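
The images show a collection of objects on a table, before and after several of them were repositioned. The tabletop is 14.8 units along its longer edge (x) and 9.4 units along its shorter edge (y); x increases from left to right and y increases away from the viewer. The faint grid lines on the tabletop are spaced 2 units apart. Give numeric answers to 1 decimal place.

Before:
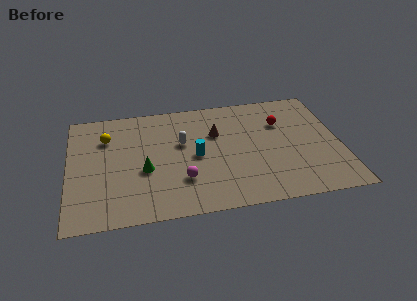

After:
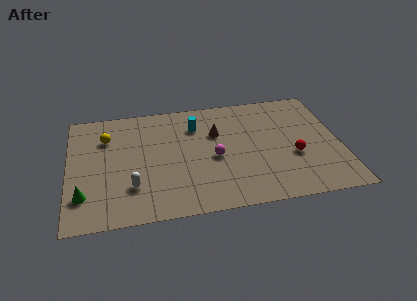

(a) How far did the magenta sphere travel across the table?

2.3

The magenta sphere moved from about (6.1, 2.7) to (7.9, 4.2), a distance of √(1.8² + 1.5²) ≈ 2.3.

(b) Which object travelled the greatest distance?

the white capsule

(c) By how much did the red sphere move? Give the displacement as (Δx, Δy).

(0.5, -2.9)

The red sphere was at about (11.7, 6.5) and moved to about (12.2, 3.6).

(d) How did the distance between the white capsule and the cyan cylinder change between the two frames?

+4.3

The distance was about 1.4 in the first image and 5.7 in the second, so they moved 4.3 units further apart.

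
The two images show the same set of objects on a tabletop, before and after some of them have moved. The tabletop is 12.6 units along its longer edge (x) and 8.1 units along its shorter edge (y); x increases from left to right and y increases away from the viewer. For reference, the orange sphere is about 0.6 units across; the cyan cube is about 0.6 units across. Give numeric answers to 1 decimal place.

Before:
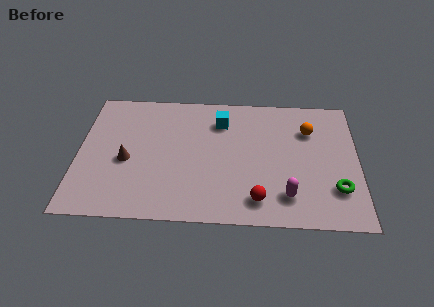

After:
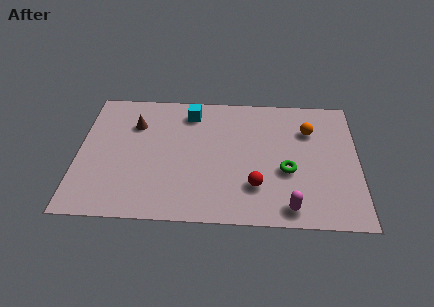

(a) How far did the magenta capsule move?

0.7

The magenta capsule moved from about (9.4, 1.7) to (9.5, 1.0), a distance of √(0.1² + 0.7²) ≈ 0.7.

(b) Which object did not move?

the orange sphere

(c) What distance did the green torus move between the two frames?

2.4

The green torus was near (11.6, 2.2) before and (9.4, 3.2) after, so it travelled √(2.2² + 1.0²) ≈ 2.4 units.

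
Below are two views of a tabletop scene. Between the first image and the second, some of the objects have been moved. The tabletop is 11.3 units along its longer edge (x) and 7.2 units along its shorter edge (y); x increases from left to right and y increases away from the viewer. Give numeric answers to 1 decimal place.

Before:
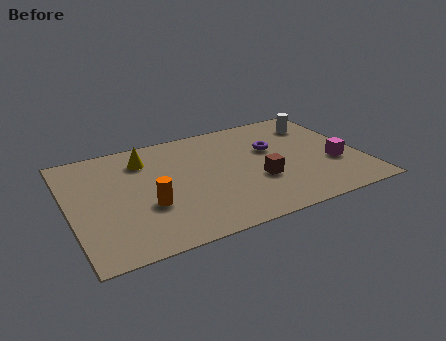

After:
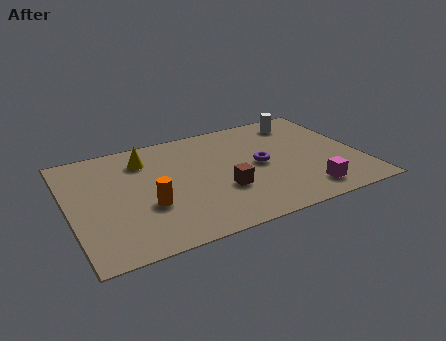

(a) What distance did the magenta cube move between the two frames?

1.9

The magenta cube was near (10.2, 2.6) before and (8.9, 1.2) after, so it travelled √(1.3² + 1.4²) ≈ 1.9 units.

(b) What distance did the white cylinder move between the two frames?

0.7

The white cylinder moved from about (10.0, 5.6) to (9.4, 6.0), a distance of √(0.6² + 0.4²) ≈ 0.7.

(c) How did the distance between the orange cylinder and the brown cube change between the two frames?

-1.4

They were about 4.3 units apart before and 2.9 after — 1.4 units closer together.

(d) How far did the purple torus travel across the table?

1.1

The purple torus was near (8.0, 4.5) before and (7.4, 3.6) after, so it travelled √(0.6² + 0.9²) ≈ 1.1 units.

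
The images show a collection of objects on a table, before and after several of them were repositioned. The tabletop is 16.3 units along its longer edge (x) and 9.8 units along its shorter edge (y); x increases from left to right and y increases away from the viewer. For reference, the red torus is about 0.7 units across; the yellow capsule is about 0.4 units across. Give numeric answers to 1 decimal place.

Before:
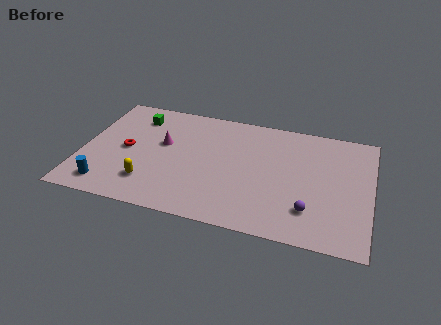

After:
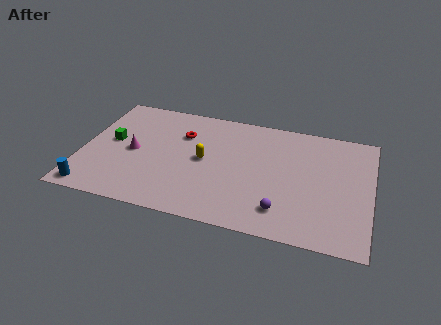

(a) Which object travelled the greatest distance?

the yellow capsule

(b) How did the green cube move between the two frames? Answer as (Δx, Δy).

(-1.2, -2.5)

The green cube was at about (2.8, 7.8) and moved to about (1.6, 5.3).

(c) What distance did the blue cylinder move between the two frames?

0.9

The blue cylinder moved from about (1.7, 1.5) to (0.9, 1.0), a distance of √(0.8² + 0.5²) ≈ 0.9.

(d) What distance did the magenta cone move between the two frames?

1.9

The magenta cone moved from about (4.5, 5.8) to (2.9, 4.7), a distance of √(1.6² + 1.1²) ≈ 1.9.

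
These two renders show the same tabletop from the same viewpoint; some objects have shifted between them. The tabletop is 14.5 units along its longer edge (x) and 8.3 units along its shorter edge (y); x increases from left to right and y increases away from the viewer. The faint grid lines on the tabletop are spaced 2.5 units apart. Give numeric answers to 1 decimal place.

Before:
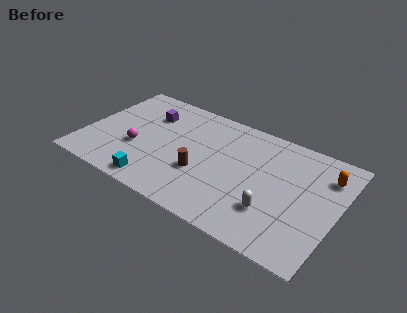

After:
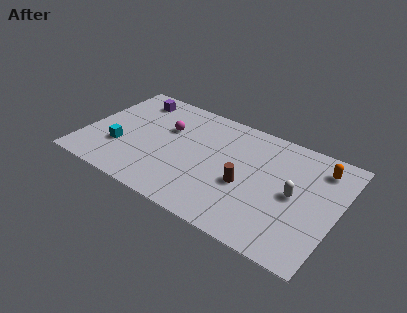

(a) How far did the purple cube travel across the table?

1.4

From (3.3, 6.0) to (2.2, 6.9), the purple cube covered √(1.1² + 0.9²) ≈ 1.4 units.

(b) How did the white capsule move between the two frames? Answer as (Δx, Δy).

(1.0, 1.7)

The white capsule was at about (11.1, 2.4) and moved to about (12.1, 4.1).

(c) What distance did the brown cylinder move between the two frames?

2.5

The brown cylinder moved from about (6.9, 3.0) to (9.4, 3.4), a distance of √(2.5² + 0.4²) ≈ 2.5.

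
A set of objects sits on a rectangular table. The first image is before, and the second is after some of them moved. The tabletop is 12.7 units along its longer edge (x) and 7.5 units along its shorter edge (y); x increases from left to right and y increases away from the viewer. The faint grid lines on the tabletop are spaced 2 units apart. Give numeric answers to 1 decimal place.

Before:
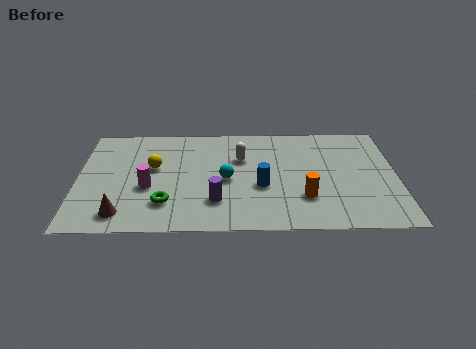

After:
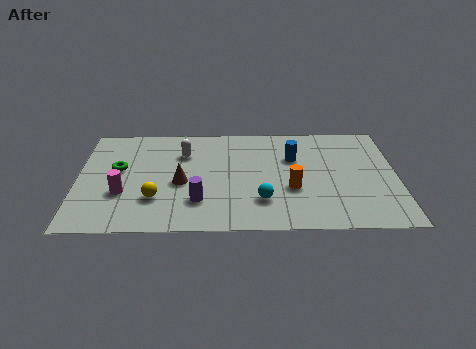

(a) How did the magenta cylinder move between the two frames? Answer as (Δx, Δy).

(-1.0, -0.4)

From the two frames, the magenta cylinder sits at roughly (2.8, 3.0) before and (1.8, 2.6) after.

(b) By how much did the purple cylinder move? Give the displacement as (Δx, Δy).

(-0.7, 0.0)

From the two frames, the purple cylinder sits at roughly (5.5, 2.0) before and (4.8, 2.0) after.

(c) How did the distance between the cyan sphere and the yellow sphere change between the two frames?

+1.2

Before: roughly 3.0 units apart; after: 4.2. That's 1.2 units further apart.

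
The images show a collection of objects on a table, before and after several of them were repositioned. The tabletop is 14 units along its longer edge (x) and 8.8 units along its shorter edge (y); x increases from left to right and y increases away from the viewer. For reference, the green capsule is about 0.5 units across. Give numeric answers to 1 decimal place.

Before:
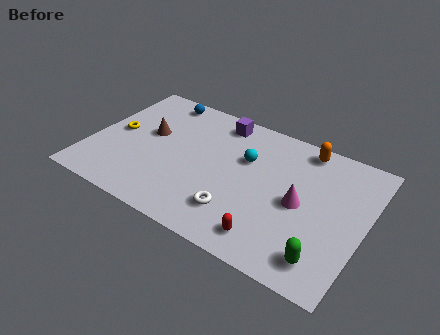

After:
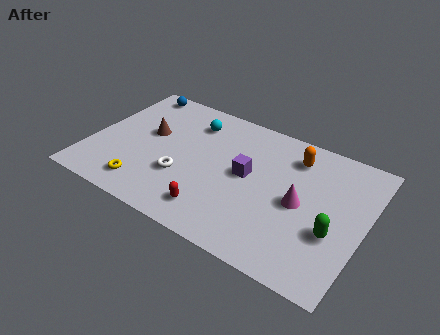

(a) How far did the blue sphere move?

1.4

The blue sphere was near (2.9, 7.8) before and (1.5, 7.9) after, so it travelled √(1.4² + 0.1²) ≈ 1.4 units.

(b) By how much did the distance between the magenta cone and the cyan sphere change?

+3.2

Before: roughly 3.4 units apart; after: 6.6. That's 3.2 units further apart.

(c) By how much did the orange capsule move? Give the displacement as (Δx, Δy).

(-0.4, -0.8)

The orange capsule started near (10.5, 7.8) and ended near (10.1, 7.0).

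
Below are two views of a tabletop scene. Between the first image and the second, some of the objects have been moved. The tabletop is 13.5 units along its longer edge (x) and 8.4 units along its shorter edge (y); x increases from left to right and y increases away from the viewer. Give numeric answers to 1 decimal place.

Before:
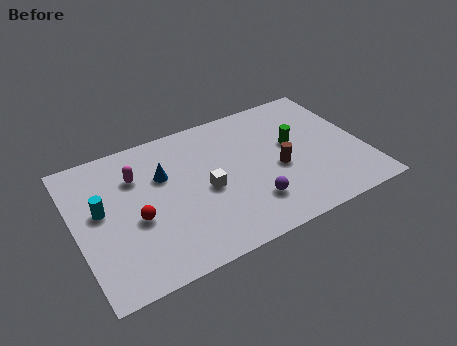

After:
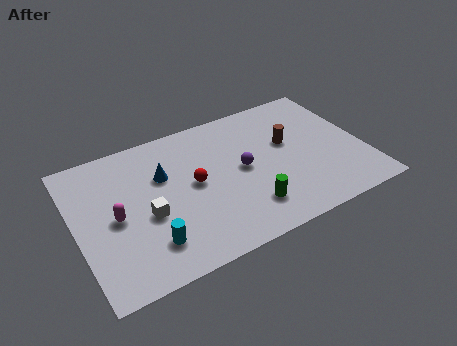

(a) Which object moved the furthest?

the green cylinder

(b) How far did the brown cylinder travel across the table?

1.6

The brown cylinder was near (9.4, 3.6) before and (10.1, 5.0) after, so it travelled √(0.7² + 1.4²) ≈ 1.6 units.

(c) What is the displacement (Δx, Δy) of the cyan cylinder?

(1.9, -2.8)

The cyan cylinder was at about (1.2, 4.7) and moved to about (3.1, 1.9).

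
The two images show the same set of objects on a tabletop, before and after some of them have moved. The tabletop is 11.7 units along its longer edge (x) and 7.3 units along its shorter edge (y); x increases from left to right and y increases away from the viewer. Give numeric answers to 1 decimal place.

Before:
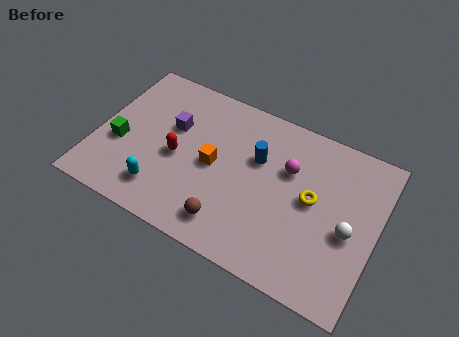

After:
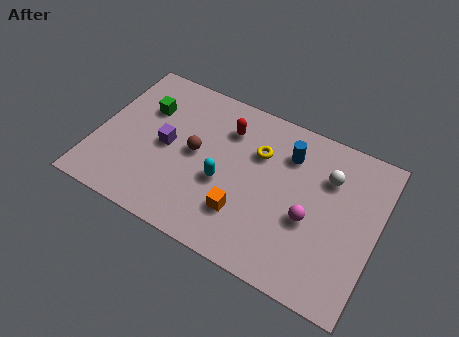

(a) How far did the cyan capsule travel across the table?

2.8

The cyan capsule moved from about (3.0, 1.5) to (5.4, 3.0), a distance of √(2.4² + 1.5²) ≈ 2.8.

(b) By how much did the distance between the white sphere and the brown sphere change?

+0.5

Before: roughly 5.1 units apart; after: 5.6. That's 0.5 units further apart.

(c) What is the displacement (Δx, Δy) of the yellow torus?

(-2.4, 1.1)

The yellow torus was at about (9.0, 3.9) and moved to about (6.6, 5.0).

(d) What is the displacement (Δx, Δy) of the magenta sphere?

(1.1, -1.8)

From the two frames, the magenta sphere sits at roughly (7.9, 4.8) before and (9.0, 3.0) after.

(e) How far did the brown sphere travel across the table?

3.1

The brown sphere was near (5.9, 1.3) before and (4.1, 3.8) after, so it travelled √(1.8² + 2.5²) ≈ 3.1 units.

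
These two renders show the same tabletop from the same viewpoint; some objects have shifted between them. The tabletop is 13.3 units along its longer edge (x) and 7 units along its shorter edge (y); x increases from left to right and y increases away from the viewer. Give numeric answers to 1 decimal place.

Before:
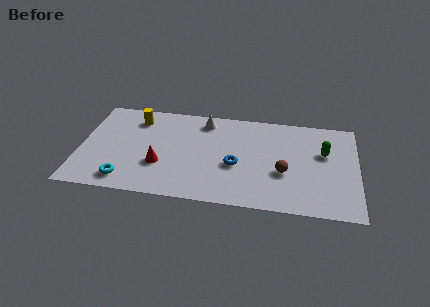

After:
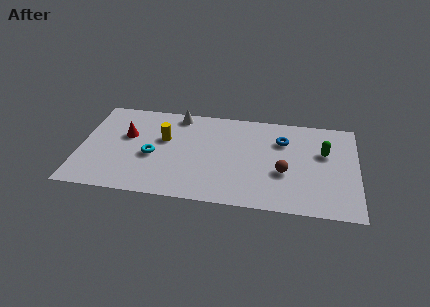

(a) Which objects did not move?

the green capsule and the brown sphere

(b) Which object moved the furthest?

the blue torus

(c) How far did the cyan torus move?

2.2

The cyan torus moved from about (2.3, 1.1) to (3.5, 3.0), a distance of √(1.2² + 1.9²) ≈ 2.2.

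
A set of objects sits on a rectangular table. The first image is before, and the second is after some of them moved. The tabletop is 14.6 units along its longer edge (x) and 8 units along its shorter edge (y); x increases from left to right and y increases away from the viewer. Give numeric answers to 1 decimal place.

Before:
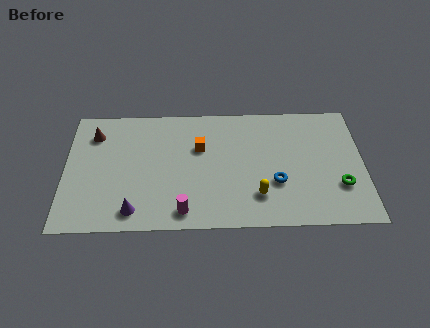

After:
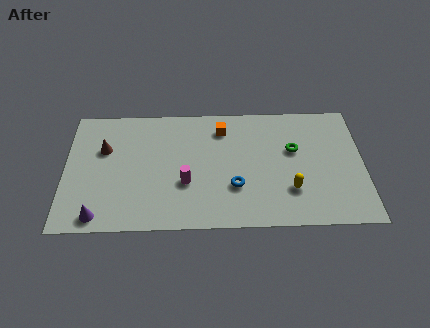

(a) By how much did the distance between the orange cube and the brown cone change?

+0.6

Before: roughly 5.3 units apart; after: 5.9. That's 0.6 units further apart.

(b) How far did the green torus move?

3.3

The green torus was near (13.4, 2.5) before and (11.2, 4.9) after, so it travelled √(2.2² + 2.4²) ≈ 3.3 units.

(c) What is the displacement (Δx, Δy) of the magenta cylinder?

(0.1, 1.8)

The magenta cylinder was at about (5.8, 1.1) and moved to about (5.9, 2.9).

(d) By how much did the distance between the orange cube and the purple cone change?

+3.0

The distance was about 5.1 in the first image and 8.1 in the second, so they moved 3.0 units further apart.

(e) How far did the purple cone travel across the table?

1.7

From (3.4, 1.2) to (1.7, 0.9), the purple cone covered √(1.7² + 0.3²) ≈ 1.7 units.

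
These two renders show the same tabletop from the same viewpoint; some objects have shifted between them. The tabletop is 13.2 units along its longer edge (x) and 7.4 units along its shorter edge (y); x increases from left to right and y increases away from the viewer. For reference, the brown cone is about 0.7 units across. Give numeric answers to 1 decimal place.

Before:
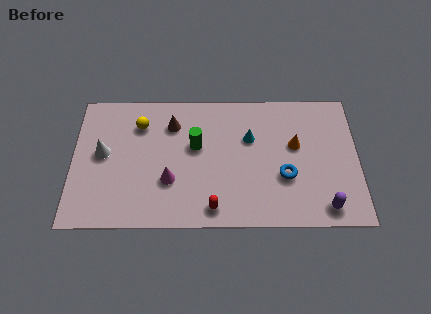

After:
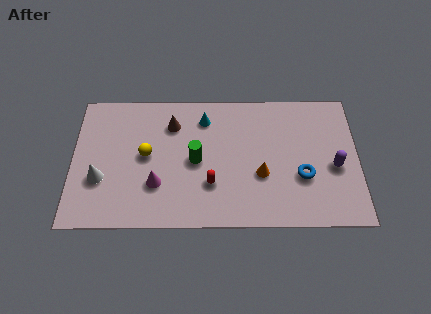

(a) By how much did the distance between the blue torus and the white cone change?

+0.8

They were about 8.5 units apart before and 9.3 after — 0.8 units further apart.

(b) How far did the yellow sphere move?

1.7

The yellow sphere was near (3.1, 5.6) before and (3.4, 3.9) after, so it travelled √(0.3² + 1.7²) ≈ 1.7 units.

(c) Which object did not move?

the brown cone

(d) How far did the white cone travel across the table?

1.4

The white cone moved from about (1.4, 4.0) to (1.3, 2.6), a distance of √(0.1² + 1.4²) ≈ 1.4.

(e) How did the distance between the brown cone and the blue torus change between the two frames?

+0.7

The distance was about 6.0 in the first image and 6.7 in the second, so they moved 0.7 units further apart.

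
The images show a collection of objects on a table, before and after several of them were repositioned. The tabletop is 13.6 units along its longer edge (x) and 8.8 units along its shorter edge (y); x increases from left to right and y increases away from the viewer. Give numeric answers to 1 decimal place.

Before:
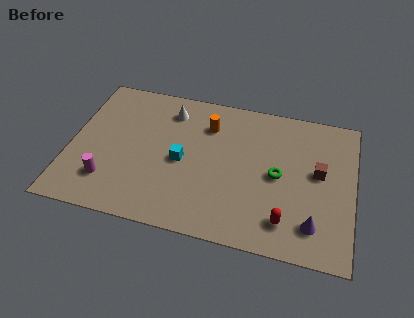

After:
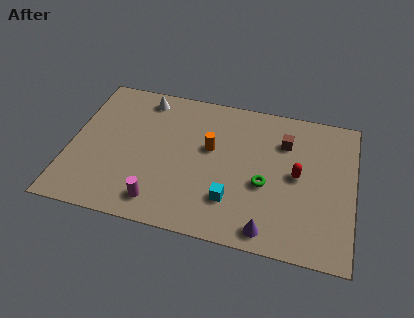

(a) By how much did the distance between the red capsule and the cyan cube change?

-1.9

They were about 5.6 units apart before and 3.7 after — 1.9 units closer together.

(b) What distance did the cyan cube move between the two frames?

3.1

The cyan cube moved from about (5.4, 4.1) to (7.9, 2.3), a distance of √(2.5² + 1.8²) ≈ 3.1.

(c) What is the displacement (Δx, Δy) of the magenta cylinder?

(2.5, -0.7)

The magenta cylinder was at about (2.0, 2.1) and moved to about (4.5, 1.4).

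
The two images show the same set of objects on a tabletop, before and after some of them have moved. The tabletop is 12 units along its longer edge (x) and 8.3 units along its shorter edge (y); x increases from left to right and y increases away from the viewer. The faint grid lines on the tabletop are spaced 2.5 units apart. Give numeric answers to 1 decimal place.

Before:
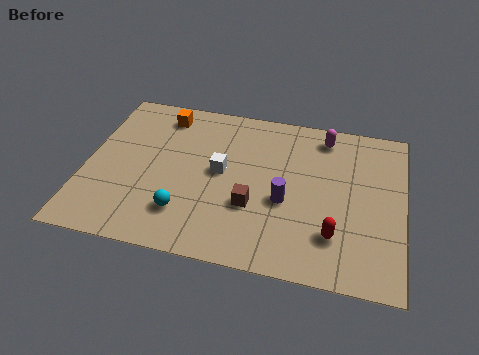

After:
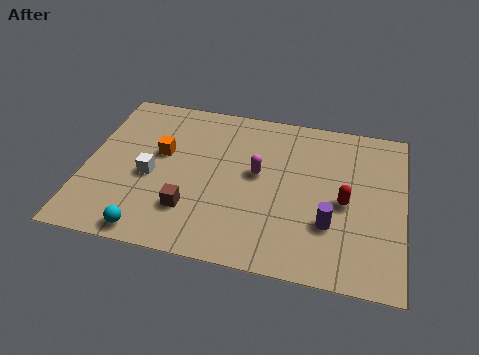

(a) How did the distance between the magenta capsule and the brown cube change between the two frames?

-1.5

They were about 4.9 units apart before and 3.4 after — 1.5 units closer together.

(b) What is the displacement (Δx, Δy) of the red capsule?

(0.3, 1.7)

From the two frames, the red capsule sits at roughly (9.5, 2.1) before and (9.8, 3.8) after.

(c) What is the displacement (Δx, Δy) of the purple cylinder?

(1.7, -0.8)

From the two frames, the purple cylinder sits at roughly (7.6, 3.4) before and (9.3, 2.6) after.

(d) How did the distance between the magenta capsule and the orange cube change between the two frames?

-2.5

They were about 6.2 units apart before and 3.7 after — 2.5 units closer together.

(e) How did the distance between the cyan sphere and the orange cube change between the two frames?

-1.0

The distance was about 5.1 in the first image and 4.1 in the second, so they moved 1.0 units closer together.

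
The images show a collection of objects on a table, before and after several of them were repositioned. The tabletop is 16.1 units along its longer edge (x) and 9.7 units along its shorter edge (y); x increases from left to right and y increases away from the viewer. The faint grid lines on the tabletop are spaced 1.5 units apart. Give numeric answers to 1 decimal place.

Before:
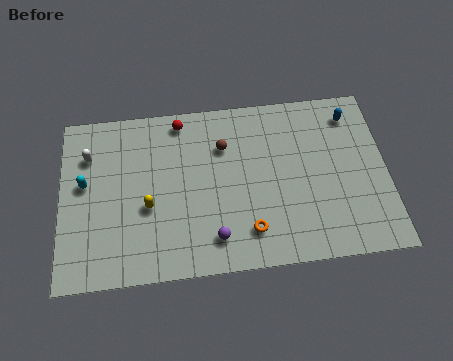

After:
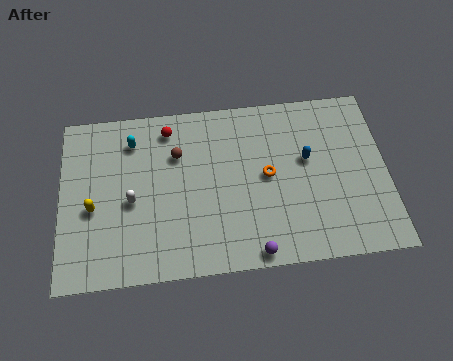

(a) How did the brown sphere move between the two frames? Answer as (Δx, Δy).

(-2.3, -0.2)

The brown sphere was at about (8.1, 6.9) and moved to about (5.8, 6.7).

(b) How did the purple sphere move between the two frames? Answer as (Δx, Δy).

(1.9, -1.0)

From the two frames, the purple sphere sits at roughly (7.5, 1.8) before and (9.4, 0.8) after.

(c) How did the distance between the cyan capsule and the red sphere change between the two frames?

-3.8

They were about 5.7 units apart before and 1.9 after — 3.8 units closer together.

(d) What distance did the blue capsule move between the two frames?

3.3

From (14.5, 8.0) to (12.2, 5.7), the blue capsule covered √(2.3² + 2.3²) ≈ 3.3 units.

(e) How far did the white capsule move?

3.5

The white capsule moved from about (1.4, 7.1) to (3.5, 4.3), a distance of √(2.1² + 2.8²) ≈ 3.5.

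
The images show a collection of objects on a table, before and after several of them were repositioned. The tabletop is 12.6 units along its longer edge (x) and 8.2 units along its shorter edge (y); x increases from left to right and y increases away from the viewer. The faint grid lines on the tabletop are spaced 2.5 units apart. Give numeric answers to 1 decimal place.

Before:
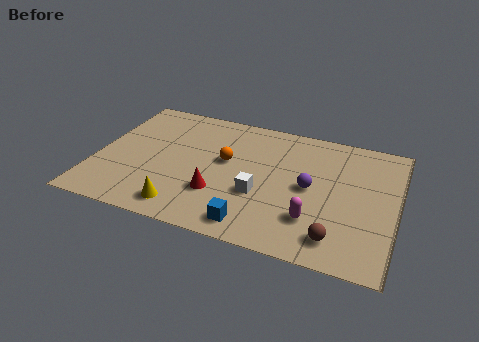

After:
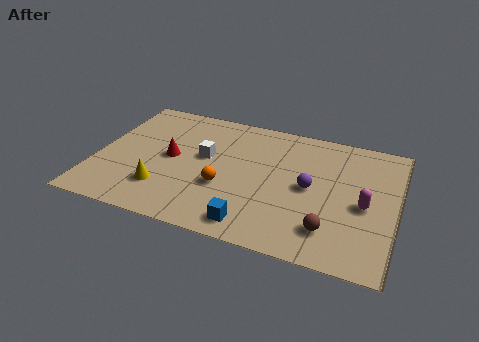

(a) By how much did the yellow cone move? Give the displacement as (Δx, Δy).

(-1.0, 0.9)

From the two frames, the yellow cone sits at roughly (4.0, 1.2) before and (3.0, 2.1) after.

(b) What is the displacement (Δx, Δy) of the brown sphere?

(-0.3, 0.4)

The brown sphere started near (10.3, 1.4) and ended near (10.0, 1.8).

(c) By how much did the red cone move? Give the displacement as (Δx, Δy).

(-2.2, 1.7)

The red cone was at about (5.3, 2.5) and moved to about (3.1, 4.2).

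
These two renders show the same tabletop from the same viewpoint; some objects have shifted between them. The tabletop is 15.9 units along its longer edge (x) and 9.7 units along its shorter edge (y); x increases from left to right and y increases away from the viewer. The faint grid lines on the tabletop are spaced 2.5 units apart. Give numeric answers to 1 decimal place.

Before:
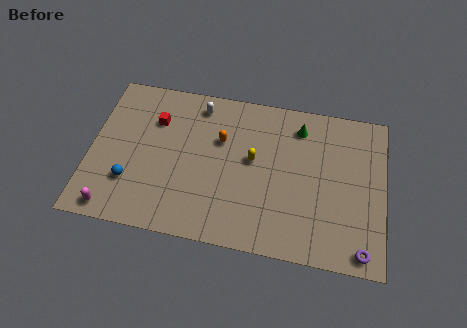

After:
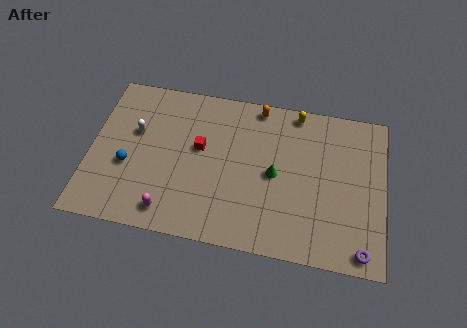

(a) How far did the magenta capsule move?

3.0

The magenta capsule moved from about (1.5, 1.0) to (4.5, 1.4), a distance of √(3.0² + 0.4²) ≈ 3.0.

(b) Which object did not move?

the purple torus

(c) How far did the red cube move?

2.8

The red cube was near (3.4, 6.9) before and (5.9, 5.6) after, so it travelled √(2.5² + 1.3²) ≈ 2.8 units.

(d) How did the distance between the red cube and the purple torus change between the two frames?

-2.8

They were about 12.8 units apart before and 10.0 after — 2.8 units closer together.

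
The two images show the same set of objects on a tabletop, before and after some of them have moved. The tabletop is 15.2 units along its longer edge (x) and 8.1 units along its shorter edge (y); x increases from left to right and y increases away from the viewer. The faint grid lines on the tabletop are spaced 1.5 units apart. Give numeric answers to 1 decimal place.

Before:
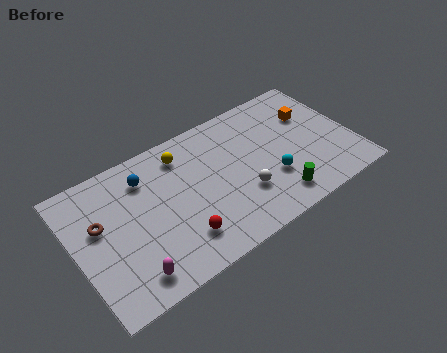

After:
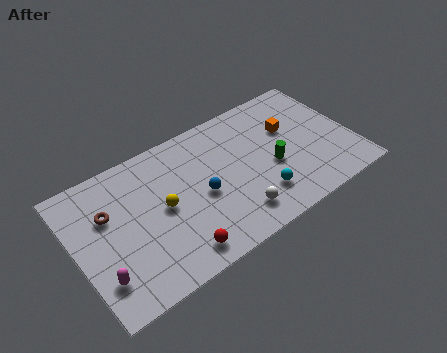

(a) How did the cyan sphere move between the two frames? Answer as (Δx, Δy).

(-0.8, -0.7)

From the two frames, the cyan sphere sits at roughly (10.5, 2.7) before and (9.7, 2.0) after.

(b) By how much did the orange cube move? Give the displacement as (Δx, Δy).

(-1.3, -0.3)

The orange cube was at about (13.3, 5.5) and moved to about (12.0, 5.2).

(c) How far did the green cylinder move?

2.0

From (10.5, 1.4) to (10.7, 3.4), the green cylinder covered √(0.2² + 2.0²) ≈ 2.0 units.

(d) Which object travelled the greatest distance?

the blue sphere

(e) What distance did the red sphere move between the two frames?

0.8

The red sphere moved from about (5.3, 1.9) to (5.0, 1.2), a distance of √(0.3² + 0.7²) ≈ 0.8.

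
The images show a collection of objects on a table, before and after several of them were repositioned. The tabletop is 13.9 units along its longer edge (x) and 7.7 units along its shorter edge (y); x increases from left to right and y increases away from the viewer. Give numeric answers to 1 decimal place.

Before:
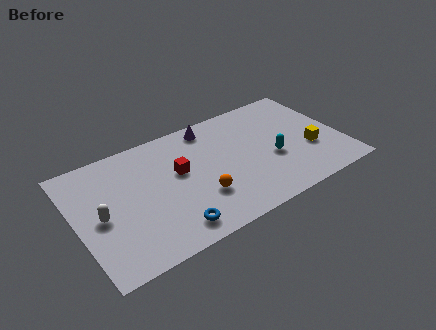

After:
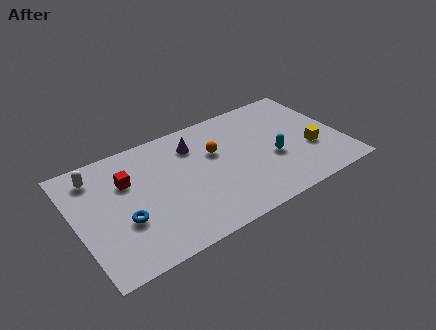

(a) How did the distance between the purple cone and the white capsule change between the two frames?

-1.8

They were about 6.9 units apart before and 5.1 after — 1.8 units closer together.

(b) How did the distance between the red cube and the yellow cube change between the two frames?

+2.7

Before: roughly 7.0 units apart; after: 9.7. That's 2.7 units further apart.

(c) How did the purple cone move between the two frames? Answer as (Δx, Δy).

(-1.0, -0.8)

The purple cone was at about (7.4, 6.7) and moved to about (6.4, 5.9).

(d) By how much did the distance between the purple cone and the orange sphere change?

-3.1

The distance was about 4.5 in the first image and 1.4 in the second, so they moved 3.1 units closer together.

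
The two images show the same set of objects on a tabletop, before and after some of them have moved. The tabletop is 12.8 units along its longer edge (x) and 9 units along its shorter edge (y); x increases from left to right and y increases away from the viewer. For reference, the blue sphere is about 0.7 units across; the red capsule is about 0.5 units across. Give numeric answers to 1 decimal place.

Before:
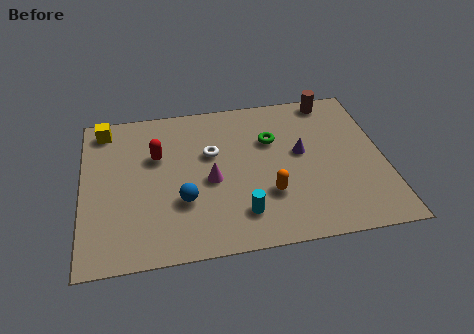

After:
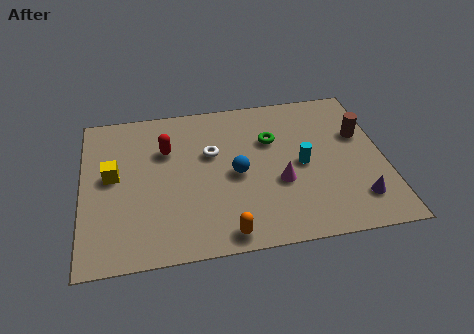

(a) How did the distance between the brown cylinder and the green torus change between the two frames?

+0.4

They were about 3.4 units apart before and 3.8 after — 0.4 units further apart.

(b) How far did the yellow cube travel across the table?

2.9

The yellow cube was near (1.0, 7.8) before and (1.3, 4.9) after, so it travelled √(0.3² + 2.9²) ≈ 2.9 units.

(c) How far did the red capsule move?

0.5

From (3.2, 5.8) to (3.6, 6.1), the red capsule covered √(0.4² + 0.3²) ≈ 0.5 units.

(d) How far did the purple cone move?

3.8

The purple cone was near (9.3, 5.0) before and (11.5, 1.9) after, so it travelled √(2.2² + 3.1²) ≈ 3.8 units.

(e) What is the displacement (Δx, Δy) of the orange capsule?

(-1.9, -1.9)

The orange capsule was at about (7.8, 2.8) and moved to about (5.9, 0.9).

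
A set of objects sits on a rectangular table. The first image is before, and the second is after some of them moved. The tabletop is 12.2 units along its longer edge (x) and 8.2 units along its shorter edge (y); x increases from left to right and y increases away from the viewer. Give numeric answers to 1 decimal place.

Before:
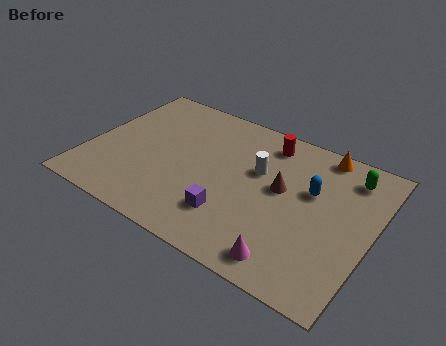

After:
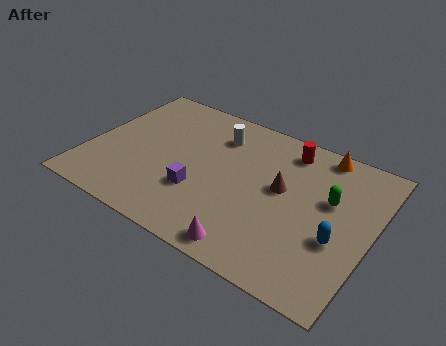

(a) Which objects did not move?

the brown cone and the orange cone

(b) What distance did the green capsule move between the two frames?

1.8

The green capsule moved from about (10.9, 6.7) to (10.3, 5.0), a distance of √(0.6² + 1.7²) ≈ 1.8.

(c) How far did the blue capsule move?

2.4

From (9.5, 5.1) to (10.9, 3.1), the blue capsule covered √(1.4² + 2.0²) ≈ 2.4 units.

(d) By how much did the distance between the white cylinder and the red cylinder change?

+1.3

They were about 1.8 units apart before and 3.1 after — 1.3 units further apart.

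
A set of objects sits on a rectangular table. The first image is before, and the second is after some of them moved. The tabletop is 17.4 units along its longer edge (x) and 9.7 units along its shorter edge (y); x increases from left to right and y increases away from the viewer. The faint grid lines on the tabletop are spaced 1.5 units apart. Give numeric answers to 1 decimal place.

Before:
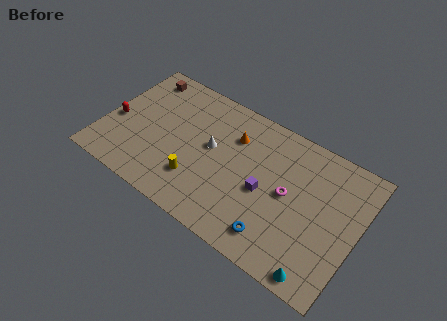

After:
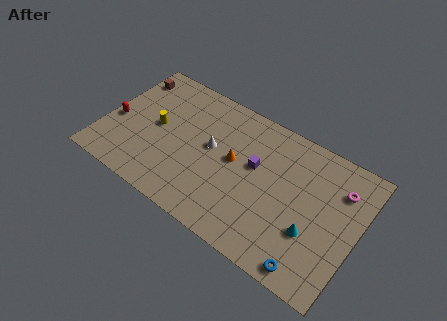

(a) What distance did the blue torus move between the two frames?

2.6

From (12.4, 1.7) to (14.9, 1.0), the blue torus covered √(2.5² + 0.7²) ≈ 2.6 units.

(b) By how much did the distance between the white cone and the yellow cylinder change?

+1.0

Before: roughly 2.8 units apart; after: 3.8. That's 1.0 units further apart.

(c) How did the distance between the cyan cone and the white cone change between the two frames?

-1.8

The distance was about 9.4 in the first image and 7.6 in the second, so they moved 1.8 units closer together.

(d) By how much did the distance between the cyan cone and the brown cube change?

-1.2

Before: roughly 15.6 units apart; after: 14.4. That's 1.2 units closer together.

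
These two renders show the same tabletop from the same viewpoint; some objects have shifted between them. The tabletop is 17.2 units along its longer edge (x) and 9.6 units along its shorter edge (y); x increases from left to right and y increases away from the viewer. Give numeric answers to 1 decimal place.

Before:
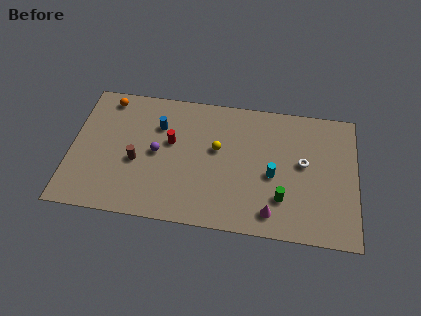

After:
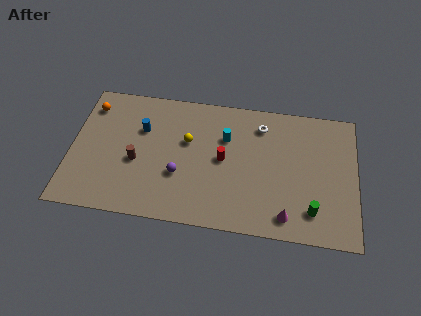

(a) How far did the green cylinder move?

1.9

The green cylinder moved from about (12.8, 2.6) to (14.6, 2.0), a distance of √(1.8² + 0.6²) ≈ 1.9.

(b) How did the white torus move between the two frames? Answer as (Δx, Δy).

(-2.6, 2.4)

The white torus was at about (14.0, 5.3) and moved to about (11.4, 7.7).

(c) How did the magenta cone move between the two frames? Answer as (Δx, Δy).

(0.9, -0.1)

The magenta cone started near (12.2, 1.5) and ended near (13.1, 1.4).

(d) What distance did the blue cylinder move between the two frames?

1.1

From (5.2, 6.8) to (4.2, 6.4), the blue cylinder covered √(1.0² + 0.4²) ≈ 1.1 units.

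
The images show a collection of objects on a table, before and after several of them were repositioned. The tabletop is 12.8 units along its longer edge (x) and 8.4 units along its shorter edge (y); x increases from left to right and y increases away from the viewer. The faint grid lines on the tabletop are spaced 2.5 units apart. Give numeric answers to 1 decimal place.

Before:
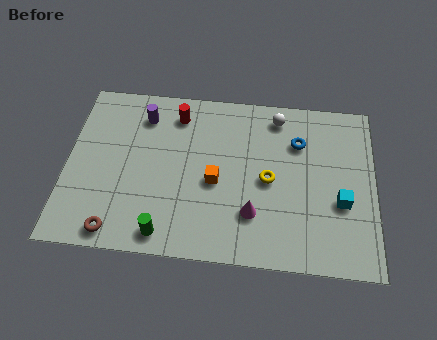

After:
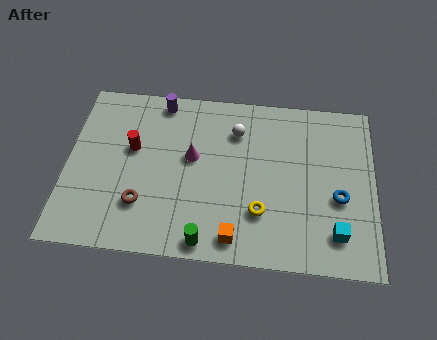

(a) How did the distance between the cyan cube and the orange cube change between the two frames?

-1.1

They were about 5.2 units apart before and 4.1 after — 1.1 units closer together.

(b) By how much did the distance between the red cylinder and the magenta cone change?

-3.2

The distance was about 5.7 in the first image and 2.5 in the second, so they moved 3.2 units closer together.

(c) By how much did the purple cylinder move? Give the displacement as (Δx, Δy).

(0.7, 0.8)

From the two frames, the purple cylinder sits at roughly (3.1, 6.7) before and (3.8, 7.5) after.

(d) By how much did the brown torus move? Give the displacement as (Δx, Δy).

(1.0, 1.4)

The brown torus was at about (2.2, 0.9) and moved to about (3.2, 2.3).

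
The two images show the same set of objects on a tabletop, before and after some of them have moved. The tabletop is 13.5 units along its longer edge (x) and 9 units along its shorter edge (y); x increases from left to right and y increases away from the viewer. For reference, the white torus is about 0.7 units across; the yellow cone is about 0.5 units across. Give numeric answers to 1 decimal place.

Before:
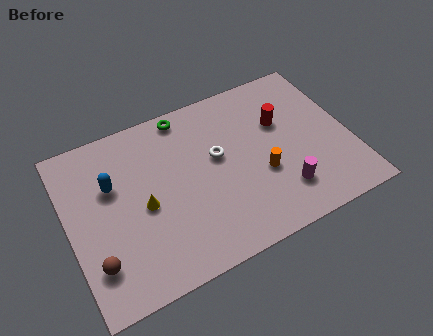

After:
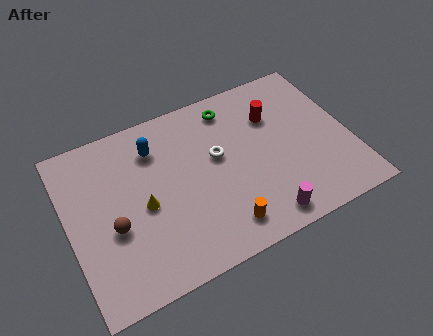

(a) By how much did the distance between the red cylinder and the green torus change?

-2.7

The distance was about 5.0 in the first image and 2.3 in the second, so they moved 2.7 units closer together.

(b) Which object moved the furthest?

the orange cylinder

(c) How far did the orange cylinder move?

2.9

The orange cylinder moved from about (9.1, 3.4) to (6.9, 1.5), a distance of √(2.2² + 1.9²) ≈ 2.9.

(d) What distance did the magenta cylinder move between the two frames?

1.5

The magenta cylinder was near (9.9, 2.1) before and (8.8, 1.1) after, so it travelled √(1.1² + 1.0²) ≈ 1.5 units.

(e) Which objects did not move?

the white torus and the yellow cone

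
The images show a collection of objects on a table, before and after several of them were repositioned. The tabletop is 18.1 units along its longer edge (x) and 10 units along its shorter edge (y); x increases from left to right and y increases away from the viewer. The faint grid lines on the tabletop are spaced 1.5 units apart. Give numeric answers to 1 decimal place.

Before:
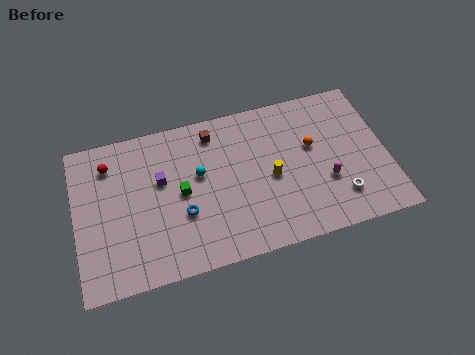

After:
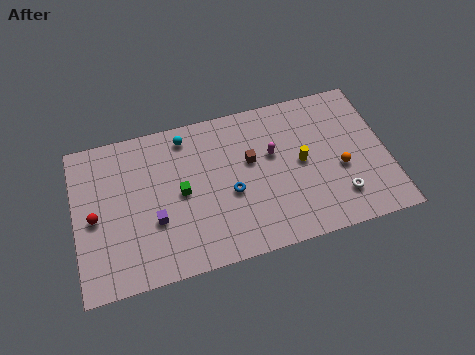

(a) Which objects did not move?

the white torus and the green cube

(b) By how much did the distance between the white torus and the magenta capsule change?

+3.8

They were about 1.4 units apart before and 5.2 after — 3.8 units further apart.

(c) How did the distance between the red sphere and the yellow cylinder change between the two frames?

+2.2

The distance was about 9.8 in the first image and 12.0 in the second, so they moved 2.2 units further apart.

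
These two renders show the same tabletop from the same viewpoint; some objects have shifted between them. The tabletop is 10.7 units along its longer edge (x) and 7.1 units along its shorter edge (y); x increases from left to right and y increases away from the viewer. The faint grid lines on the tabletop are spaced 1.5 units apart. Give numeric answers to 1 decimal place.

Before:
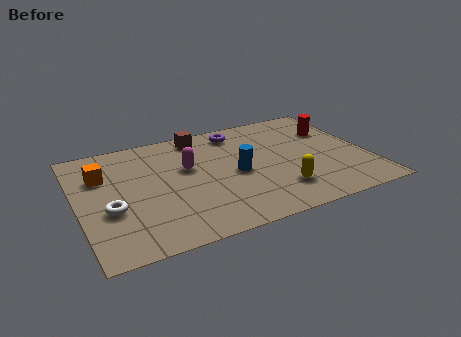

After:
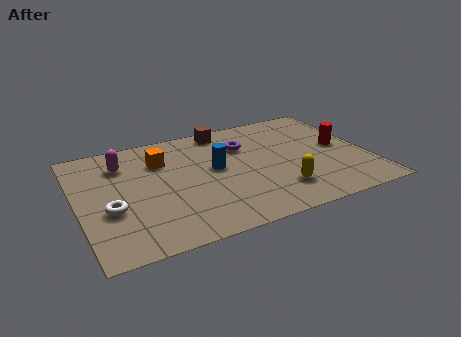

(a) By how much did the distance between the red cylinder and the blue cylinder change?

+0.5

Before: roughly 4.2 units apart; after: 4.7. That's 0.5 units further apart.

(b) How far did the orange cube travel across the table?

2.2

The orange cube moved from about (1.0, 4.9) to (3.2, 5.1), a distance of √(2.2² + 0.2²) ≈ 2.2.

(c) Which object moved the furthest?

the magenta capsule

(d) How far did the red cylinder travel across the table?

1.2

The red cylinder moved from about (9.7, 4.9) to (9.8, 3.7), a distance of √(0.1² + 1.2²) ≈ 1.2.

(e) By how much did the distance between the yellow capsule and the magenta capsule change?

+2.5

They were about 4.0 units apart before and 6.5 after — 2.5 units further apart.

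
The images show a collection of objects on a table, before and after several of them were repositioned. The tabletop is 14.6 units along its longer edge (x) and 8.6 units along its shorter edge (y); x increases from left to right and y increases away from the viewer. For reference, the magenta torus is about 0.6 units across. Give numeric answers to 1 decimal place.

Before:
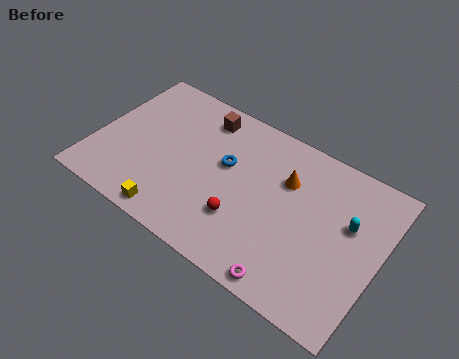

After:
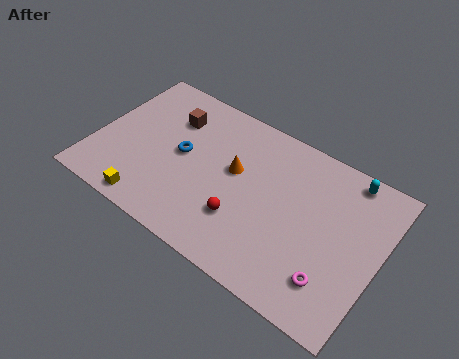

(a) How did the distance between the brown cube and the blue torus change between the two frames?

-0.6

The distance was about 2.6 in the first image and 2.0 in the second, so they moved 0.6 units closer together.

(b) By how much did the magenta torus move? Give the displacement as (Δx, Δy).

(1.9, 1.2)

From the two frames, the magenta torus sits at roughly (10.7, 0.8) before and (12.6, 2.0) after.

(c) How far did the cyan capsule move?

2.4

The cyan capsule moved from about (12.9, 5.3) to (12.5, 7.7), a distance of √(0.4² + 2.4²) ≈ 2.4.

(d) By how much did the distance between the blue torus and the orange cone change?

-0.4

Before: roughly 3.1 units apart; after: 2.7. That's 0.4 units closer together.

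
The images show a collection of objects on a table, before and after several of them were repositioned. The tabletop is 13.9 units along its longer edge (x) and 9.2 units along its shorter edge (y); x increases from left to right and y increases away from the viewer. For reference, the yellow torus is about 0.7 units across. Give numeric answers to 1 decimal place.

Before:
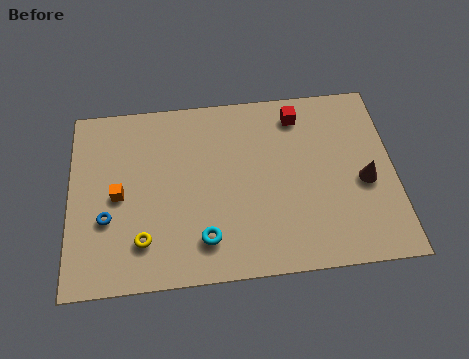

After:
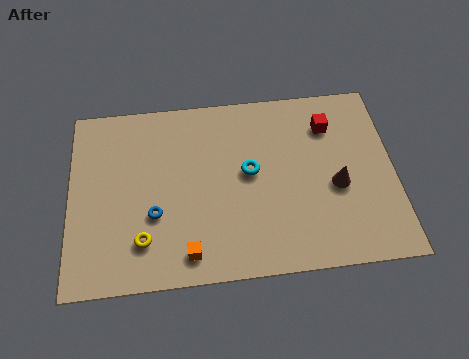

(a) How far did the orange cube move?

4.2

The orange cube moved from about (2.1, 4.4) to (5.0, 1.3), a distance of √(2.9² + 3.1²) ≈ 4.2.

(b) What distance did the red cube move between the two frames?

1.5

The red cube moved from about (9.9, 7.7) to (11.2, 7.0), a distance of √(1.3² + 0.7²) ≈ 1.5.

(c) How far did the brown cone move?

1.2

The brown cone moved from about (12.6, 4.0) to (11.4, 3.9), a distance of √(1.2² + 0.1²) ≈ 1.2.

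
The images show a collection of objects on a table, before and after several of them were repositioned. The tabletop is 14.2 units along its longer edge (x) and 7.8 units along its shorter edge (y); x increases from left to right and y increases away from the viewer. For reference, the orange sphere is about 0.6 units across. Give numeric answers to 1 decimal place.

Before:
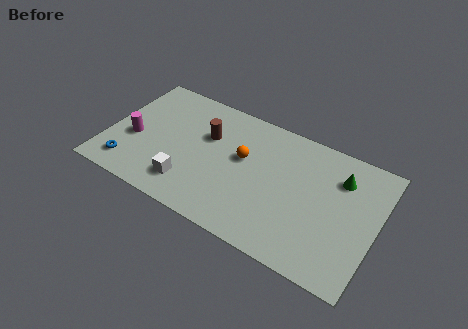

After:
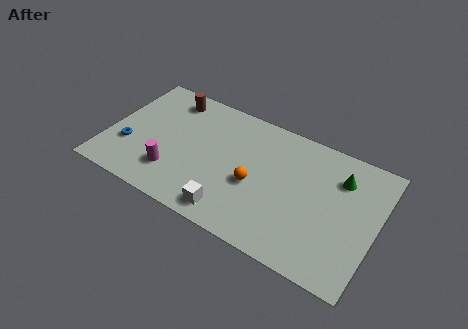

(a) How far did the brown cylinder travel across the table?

2.7

The brown cylinder was near (5.1, 5.1) before and (2.8, 6.6) after, so it travelled √(2.3² + 1.5²) ≈ 2.7 units.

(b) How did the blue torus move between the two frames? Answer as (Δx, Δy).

(-0.2, 1.2)

The blue torus was at about (1.4, 1.4) and moved to about (1.2, 2.6).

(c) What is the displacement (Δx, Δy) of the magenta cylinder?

(2.3, -1.2)

From the two frames, the magenta cylinder sits at roughly (1.4, 3.2) before and (3.7, 2.0) after.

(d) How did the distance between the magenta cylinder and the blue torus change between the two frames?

+0.8

The distance was about 1.8 in the first image and 2.6 in the second, so they moved 0.8 units further apart.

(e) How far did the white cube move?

2.5

From (4.6, 1.7) to (7.0, 1.1), the white cube covered √(2.4² + 0.6²) ≈ 2.5 units.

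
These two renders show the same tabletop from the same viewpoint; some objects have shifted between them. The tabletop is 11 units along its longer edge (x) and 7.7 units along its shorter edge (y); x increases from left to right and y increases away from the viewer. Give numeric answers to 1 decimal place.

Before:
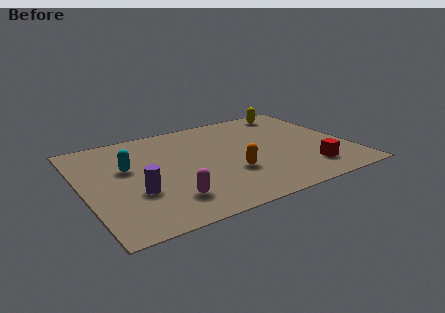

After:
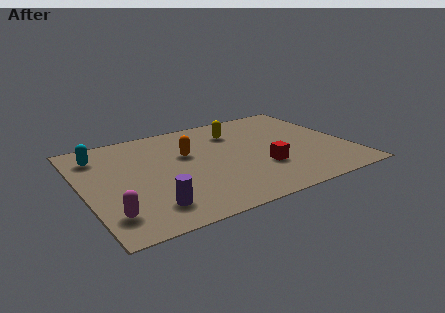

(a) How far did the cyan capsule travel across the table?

1.7

The cyan capsule was near (1.9, 4.7) before and (0.9, 6.1) after, so it travelled √(1.0² + 1.4²) ≈ 1.7 units.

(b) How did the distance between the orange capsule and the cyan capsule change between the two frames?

-0.8

The distance was about 4.5 in the first image and 3.7 in the second, so they moved 0.8 units closer together.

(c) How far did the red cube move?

2.0

From (9.0, 1.6) to (7.2, 2.5), the red cube covered √(1.8² + 0.9²) ≈ 2.0 units.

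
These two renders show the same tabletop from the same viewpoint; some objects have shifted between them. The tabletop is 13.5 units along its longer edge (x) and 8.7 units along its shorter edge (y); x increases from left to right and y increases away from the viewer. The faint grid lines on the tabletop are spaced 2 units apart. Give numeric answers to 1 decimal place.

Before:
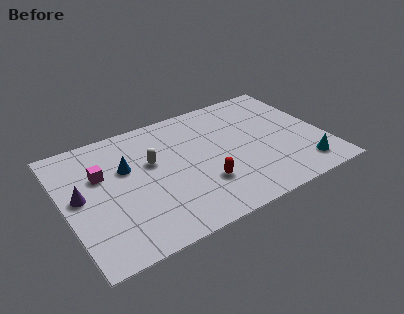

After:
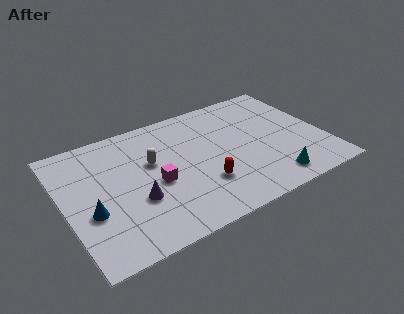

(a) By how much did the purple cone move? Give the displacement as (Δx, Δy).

(2.7, -1.5)

The purple cone started near (0.8, 4.6) and ended near (3.5, 3.1).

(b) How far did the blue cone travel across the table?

3.0

The blue cone was near (3.3, 5.5) before and (1.2, 3.3) after, so it travelled √(2.1² + 2.2²) ≈ 3.0 units.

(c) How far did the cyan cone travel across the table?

1.7

From (12.0, 1.5) to (10.3, 1.3), the cyan cone covered √(1.7² + 0.2²) ≈ 1.7 units.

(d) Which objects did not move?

the red capsule and the white capsule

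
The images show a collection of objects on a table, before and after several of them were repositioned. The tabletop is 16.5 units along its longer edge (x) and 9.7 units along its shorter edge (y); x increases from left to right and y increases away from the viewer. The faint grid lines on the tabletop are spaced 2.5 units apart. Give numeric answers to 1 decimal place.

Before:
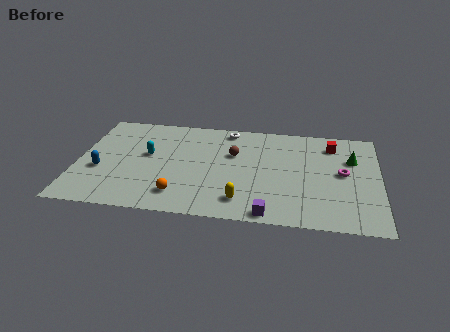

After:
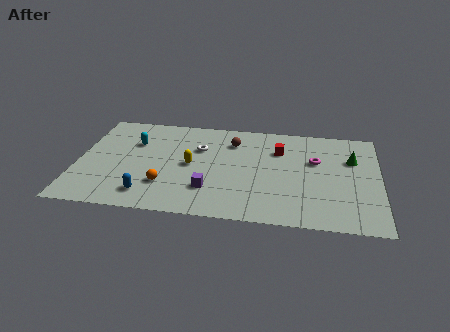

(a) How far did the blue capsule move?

3.4

The blue capsule was near (1.3, 3.7) before and (4.0, 1.7) after, so it travelled √(2.7² + 2.0²) ≈ 3.4 units.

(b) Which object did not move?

the green cone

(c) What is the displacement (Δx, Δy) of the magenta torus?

(-1.5, 1.0)

The magenta torus started near (14.5, 5.1) and ended near (13.0, 6.1).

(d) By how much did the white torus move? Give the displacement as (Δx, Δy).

(-1.5, -2.1)

The white torus started near (8.1, 8.6) and ended near (6.6, 6.5).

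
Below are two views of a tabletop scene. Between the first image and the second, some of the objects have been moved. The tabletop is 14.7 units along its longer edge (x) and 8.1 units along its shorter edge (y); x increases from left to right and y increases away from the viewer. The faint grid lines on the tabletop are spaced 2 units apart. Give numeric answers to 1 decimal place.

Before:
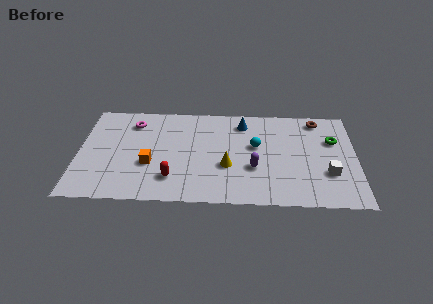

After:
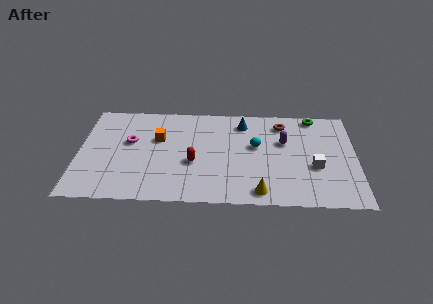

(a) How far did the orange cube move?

2.1

From (3.8, 3.0) to (4.2, 5.1), the orange cube covered √(0.4² + 2.1²) ≈ 2.1 units.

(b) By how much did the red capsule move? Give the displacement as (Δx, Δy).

(1.1, 1.3)

The red capsule was at about (5.0, 1.9) and moved to about (6.1, 3.2).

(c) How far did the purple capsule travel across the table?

2.7

The purple capsule was near (9.3, 2.9) before and (10.9, 5.1) after, so it travelled √(1.6² + 2.2²) ≈ 2.7 units.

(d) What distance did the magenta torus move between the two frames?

1.6

The magenta torus moved from about (2.8, 6.4) to (2.7, 4.8), a distance of √(0.1² + 1.6²) ≈ 1.6.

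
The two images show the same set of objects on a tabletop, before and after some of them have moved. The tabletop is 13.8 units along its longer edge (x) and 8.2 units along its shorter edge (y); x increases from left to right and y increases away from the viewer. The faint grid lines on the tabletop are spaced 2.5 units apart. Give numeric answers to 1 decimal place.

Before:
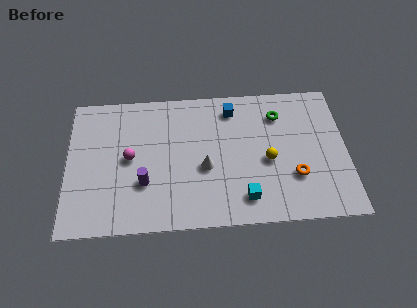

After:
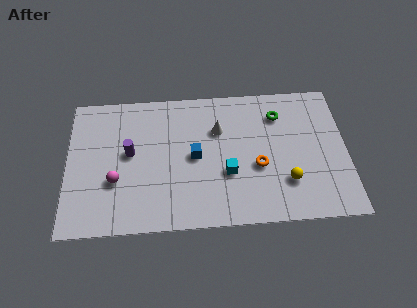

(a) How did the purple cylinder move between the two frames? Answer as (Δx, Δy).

(-0.7, 1.8)

The purple cylinder was at about (3.8, 2.7) and moved to about (3.1, 4.5).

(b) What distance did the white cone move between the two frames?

2.3

The white cone was near (6.8, 3.4) before and (7.5, 5.6) after, so it travelled √(0.7² + 2.2²) ≈ 2.3 units.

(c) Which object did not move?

the green torus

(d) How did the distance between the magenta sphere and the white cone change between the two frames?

+2.0

They were about 3.8 units apart before and 5.8 after — 2.0 units further apart.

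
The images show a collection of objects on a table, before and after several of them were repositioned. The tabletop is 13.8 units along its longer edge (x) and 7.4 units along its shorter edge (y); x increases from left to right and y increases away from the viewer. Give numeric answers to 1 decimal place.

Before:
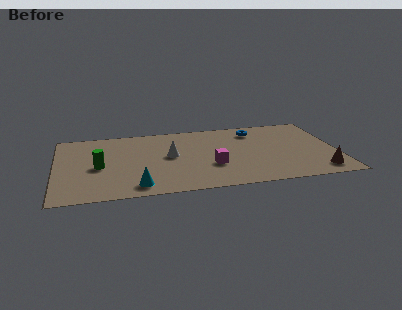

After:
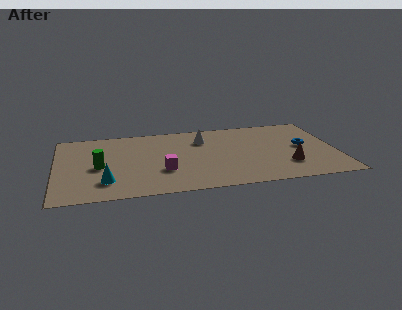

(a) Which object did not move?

the green cylinder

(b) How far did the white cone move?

2.3

From (5.6, 4.0) to (7.3, 5.5), the white cone covered √(1.7² + 1.5²) ≈ 2.3 units.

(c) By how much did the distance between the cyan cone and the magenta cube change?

-1.1

They were about 4.0 units apart before and 2.9 after — 1.1 units closer together.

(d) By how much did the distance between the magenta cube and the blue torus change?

+3.0

Before: roughly 4.1 units apart; after: 7.1. That's 3.0 units further apart.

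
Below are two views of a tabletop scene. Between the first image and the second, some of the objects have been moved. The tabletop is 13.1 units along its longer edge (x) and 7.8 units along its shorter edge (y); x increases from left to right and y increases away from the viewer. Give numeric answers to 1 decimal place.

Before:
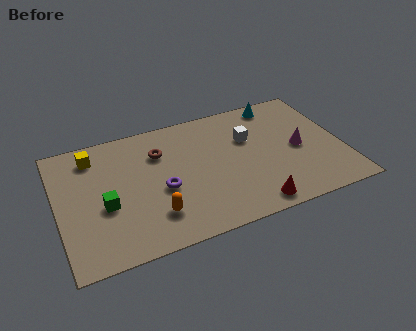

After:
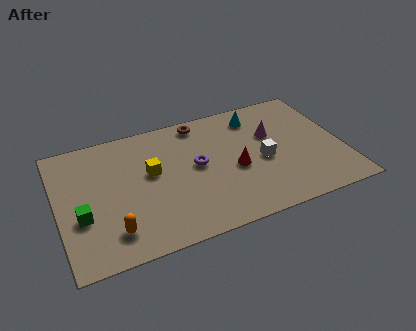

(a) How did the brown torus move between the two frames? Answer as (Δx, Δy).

(2.0, 1.3)

From the two frames, the brown torus sits at roughly (4.8, 5.6) before and (6.8, 6.9) after.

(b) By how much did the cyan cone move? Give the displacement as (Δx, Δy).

(-1.1, -0.5)

The cyan cone started near (10.5, 6.9) and ended near (9.4, 6.4).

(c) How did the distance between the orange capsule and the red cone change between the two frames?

+1.6

They were about 4.5 units apart before and 6.1 after — 1.6 units further apart.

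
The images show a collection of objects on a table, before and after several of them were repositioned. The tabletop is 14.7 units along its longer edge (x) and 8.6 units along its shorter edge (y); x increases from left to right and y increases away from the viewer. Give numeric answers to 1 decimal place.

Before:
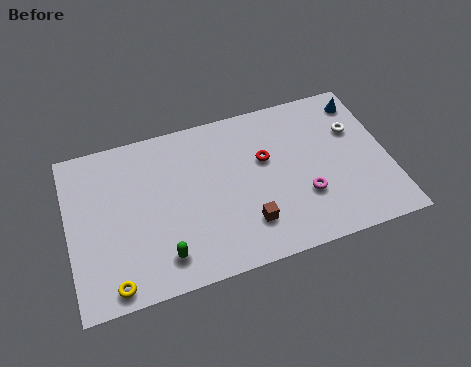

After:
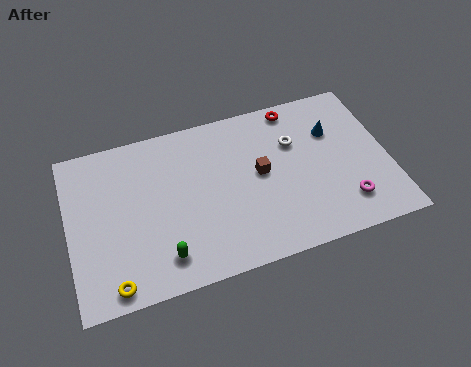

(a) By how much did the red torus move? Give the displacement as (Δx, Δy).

(1.6, 2.4)

The red torus started near (9.1, 5.3) and ended near (10.7, 7.7).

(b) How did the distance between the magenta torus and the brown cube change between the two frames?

+1.8

The distance was about 2.8 in the first image and 4.6 in the second, so they moved 1.8 units further apart.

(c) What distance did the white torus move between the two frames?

2.8

From (13.3, 5.7) to (10.5, 5.8), the white torus covered √(2.8² + 0.1²) ≈ 2.8 units.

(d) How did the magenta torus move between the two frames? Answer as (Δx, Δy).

(1.8, -0.9)

The magenta torus started near (10.7, 2.8) and ended near (12.5, 1.9).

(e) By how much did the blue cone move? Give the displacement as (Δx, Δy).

(-1.5, -1.3)

The blue cone was at about (13.8, 7.2) and moved to about (12.3, 5.9).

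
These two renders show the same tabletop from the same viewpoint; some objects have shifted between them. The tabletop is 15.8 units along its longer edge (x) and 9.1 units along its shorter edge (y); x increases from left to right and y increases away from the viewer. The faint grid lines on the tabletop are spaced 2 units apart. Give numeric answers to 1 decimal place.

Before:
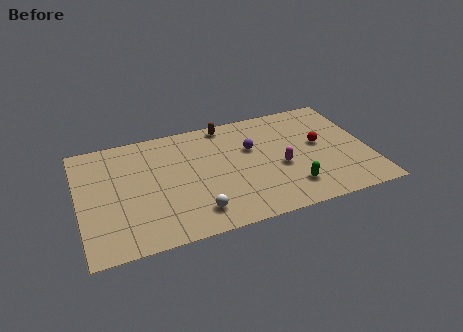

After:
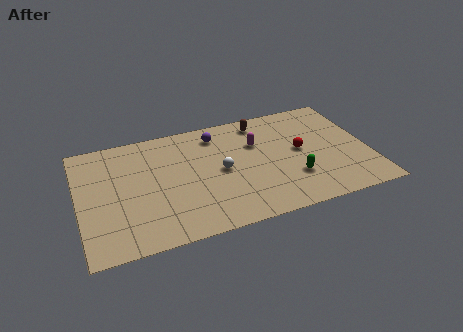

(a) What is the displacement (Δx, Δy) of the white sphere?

(1.6, 2.8)

From the two frames, the white sphere sits at roughly (6.1, 1.7) before and (7.7, 4.5) after.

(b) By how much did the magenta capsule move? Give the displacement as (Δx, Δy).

(-1.1, 2.3)

From the two frames, the magenta capsule sits at roughly (10.9, 3.8) before and (9.8, 6.1) after.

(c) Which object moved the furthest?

the white sphere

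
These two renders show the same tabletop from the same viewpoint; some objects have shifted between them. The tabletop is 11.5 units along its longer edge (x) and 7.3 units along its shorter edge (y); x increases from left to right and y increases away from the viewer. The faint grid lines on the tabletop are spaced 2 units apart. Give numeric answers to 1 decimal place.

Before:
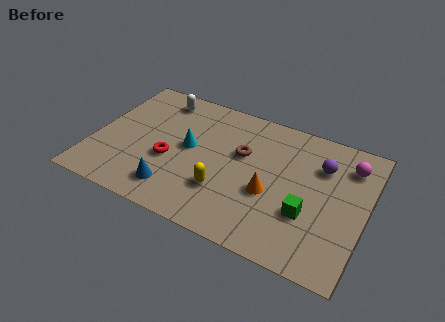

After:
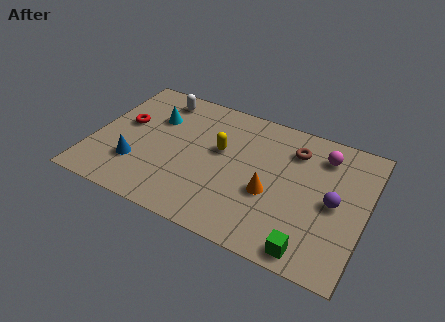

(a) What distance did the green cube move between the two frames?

1.7

The green cube was near (9.2, 2.5) before and (9.5, 0.8) after, so it travelled √(0.3² + 1.7²) ≈ 1.7 units.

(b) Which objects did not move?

the white capsule and the orange cone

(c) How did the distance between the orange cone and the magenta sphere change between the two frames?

-0.6

Before: roughly 4.1 units apart; after: 3.5. That's 0.6 units closer together.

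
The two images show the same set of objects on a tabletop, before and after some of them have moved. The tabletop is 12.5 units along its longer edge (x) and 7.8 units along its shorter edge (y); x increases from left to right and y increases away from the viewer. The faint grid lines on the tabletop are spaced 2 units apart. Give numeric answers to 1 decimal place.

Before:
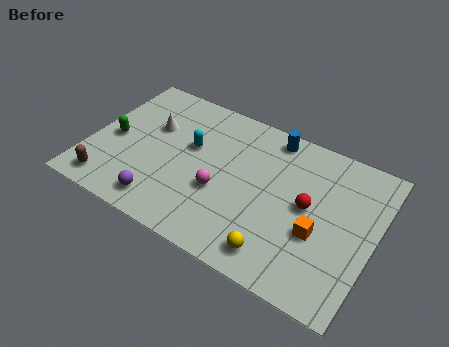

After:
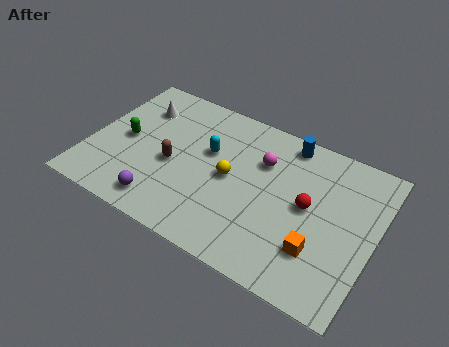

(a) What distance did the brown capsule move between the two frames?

3.4

The brown capsule moved from about (1.2, 1.1) to (3.7, 3.4), a distance of √(2.5² + 2.3²) ≈ 3.4.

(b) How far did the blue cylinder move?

0.7

The blue cylinder was near (7.6, 6.9) before and (8.3, 6.9) after, so it travelled √(0.7² + 0.0²) ≈ 0.7 units.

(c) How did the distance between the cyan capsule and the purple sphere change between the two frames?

+0.3

They were about 3.6 units apart before and 3.9 after — 0.3 units further apart.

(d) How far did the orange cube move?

0.8

The orange cube was near (10.2, 3.0) before and (10.3, 2.2) after, so it travelled √(0.1² + 0.8²) ≈ 0.8 units.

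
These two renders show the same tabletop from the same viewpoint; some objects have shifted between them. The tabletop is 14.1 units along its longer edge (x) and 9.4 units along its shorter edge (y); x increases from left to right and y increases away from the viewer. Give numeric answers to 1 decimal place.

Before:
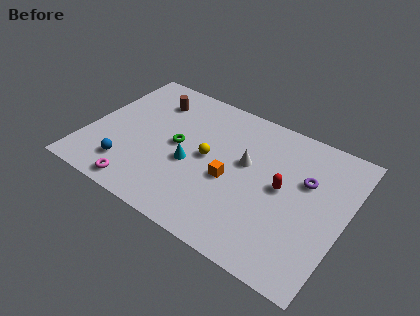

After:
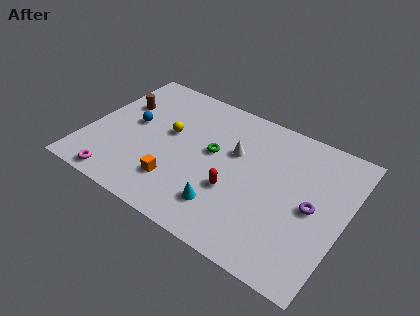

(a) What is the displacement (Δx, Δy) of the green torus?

(1.9, 0.5)

From the two frames, the green torus sits at roughly (4.9, 4.8) before and (6.8, 5.3) after.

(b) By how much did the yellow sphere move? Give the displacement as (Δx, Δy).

(-2.3, 0.6)

The yellow sphere started near (6.6, 4.8) and ended near (4.3, 5.4).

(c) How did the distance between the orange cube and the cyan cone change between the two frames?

+0.5

The distance was about 2.2 in the first image and 2.7 in the second, so they moved 0.5 units further apart.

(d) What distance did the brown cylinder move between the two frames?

1.9

The brown cylinder was near (3.0, 7.3) before and (1.4, 6.2) after, so it travelled √(1.6² + 1.1²) ≈ 1.9 units.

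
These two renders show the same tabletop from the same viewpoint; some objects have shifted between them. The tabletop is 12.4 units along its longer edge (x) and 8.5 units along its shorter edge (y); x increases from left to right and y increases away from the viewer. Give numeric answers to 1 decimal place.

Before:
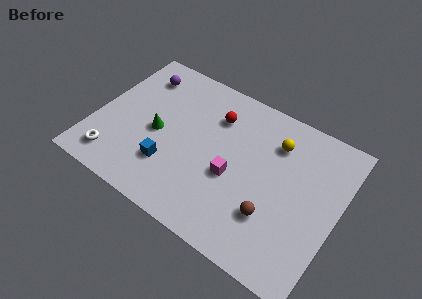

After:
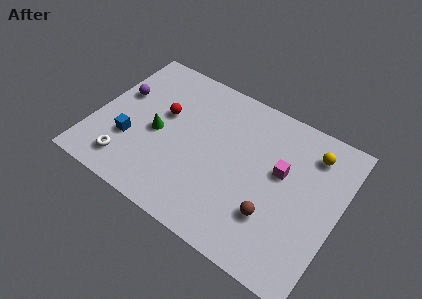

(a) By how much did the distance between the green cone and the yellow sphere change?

+1.8

The distance was about 6.2 in the first image and 8.0 in the second, so they moved 1.8 units further apart.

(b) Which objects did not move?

the brown sphere and the green cone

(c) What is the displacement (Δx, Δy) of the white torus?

(0.7, 0.1)

The white torus was at about (1.4, 1.4) and moved to about (2.1, 1.5).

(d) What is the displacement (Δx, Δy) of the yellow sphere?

(1.8, 0.4)

The yellow sphere was at about (8.9, 6.4) and moved to about (10.7, 6.8).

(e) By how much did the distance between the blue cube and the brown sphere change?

+2.1

They were about 5.3 units apart before and 7.4 after — 2.1 units further apart.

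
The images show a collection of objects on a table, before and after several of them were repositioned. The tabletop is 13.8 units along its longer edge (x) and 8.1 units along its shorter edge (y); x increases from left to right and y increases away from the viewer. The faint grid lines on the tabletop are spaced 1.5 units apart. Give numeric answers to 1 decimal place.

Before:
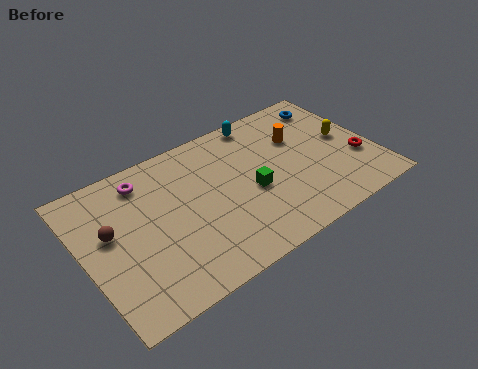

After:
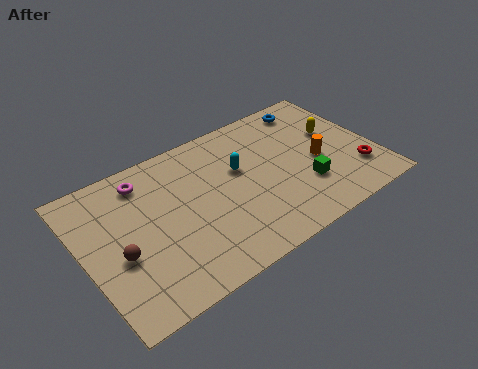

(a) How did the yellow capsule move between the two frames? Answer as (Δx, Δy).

(-0.4, 0.6)

The yellow capsule started near (12.6, 4.3) and ended near (12.2, 4.9).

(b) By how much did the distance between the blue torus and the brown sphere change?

-0.6

The distance was about 11.3 in the first image and 10.7 in the second, so they moved 0.6 units closer together.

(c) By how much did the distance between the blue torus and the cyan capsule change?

+1.0

The distance was about 3.5 in the first image and 4.5 in the second, so they moved 1.0 units further apart.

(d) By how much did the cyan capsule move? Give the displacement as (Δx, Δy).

(-1.5, -2.3)

From the two frames, the cyan capsule sits at roughly (9.0, 7.3) before and (7.5, 5.0) after.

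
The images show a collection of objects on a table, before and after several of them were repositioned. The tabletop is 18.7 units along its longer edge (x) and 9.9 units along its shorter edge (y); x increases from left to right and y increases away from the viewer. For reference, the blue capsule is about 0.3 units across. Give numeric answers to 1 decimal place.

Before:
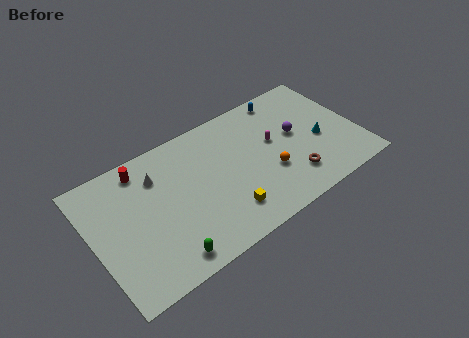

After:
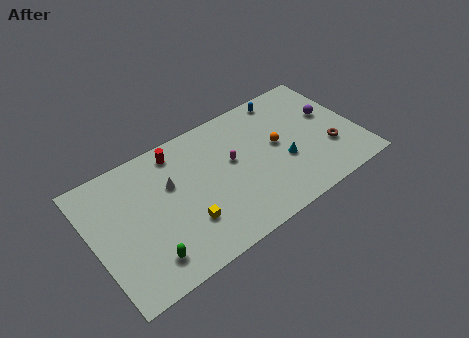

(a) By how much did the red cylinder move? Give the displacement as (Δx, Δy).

(2.5, 0.0)

The red cylinder started near (3.9, 8.5) and ended near (6.4, 8.5).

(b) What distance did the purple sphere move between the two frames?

2.6

The purple sphere moved from about (14.5, 5.5) to (17.1, 5.9), a distance of √(2.6² + 0.4²) ≈ 2.6.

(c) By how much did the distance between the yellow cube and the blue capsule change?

+1.5

The distance was about 8.6 in the first image and 10.1 in the second, so they moved 1.5 units further apart.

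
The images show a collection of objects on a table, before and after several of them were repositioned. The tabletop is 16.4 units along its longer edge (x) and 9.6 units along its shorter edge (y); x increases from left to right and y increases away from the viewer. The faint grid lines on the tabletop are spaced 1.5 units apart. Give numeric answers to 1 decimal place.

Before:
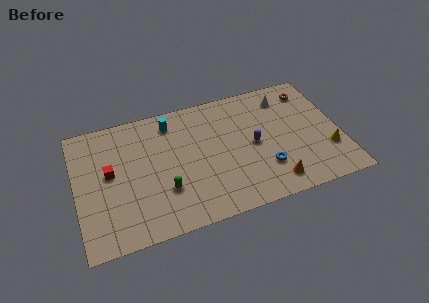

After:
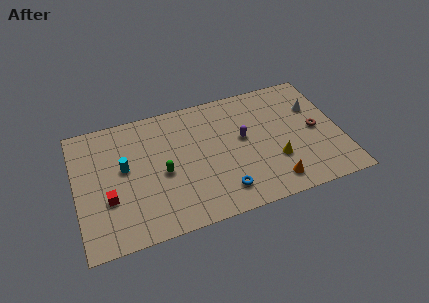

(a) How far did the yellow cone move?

3.3

The yellow cone was near (15.5, 2.9) before and (12.2, 3.1) after, so it travelled √(3.3² + 0.2²) ≈ 3.3 units.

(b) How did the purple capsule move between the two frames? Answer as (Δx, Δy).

(-0.6, 0.7)

The purple capsule started near (11.0, 4.7) and ended near (10.4, 5.4).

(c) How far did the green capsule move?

1.3

The green capsule was near (5.3, 3.0) before and (5.3, 4.3) after, so it travelled √(0.0² + 1.3²) ≈ 1.3 units.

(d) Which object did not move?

the orange cone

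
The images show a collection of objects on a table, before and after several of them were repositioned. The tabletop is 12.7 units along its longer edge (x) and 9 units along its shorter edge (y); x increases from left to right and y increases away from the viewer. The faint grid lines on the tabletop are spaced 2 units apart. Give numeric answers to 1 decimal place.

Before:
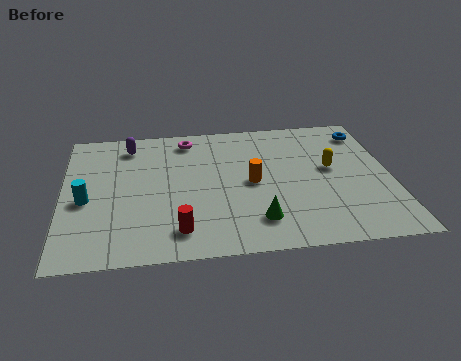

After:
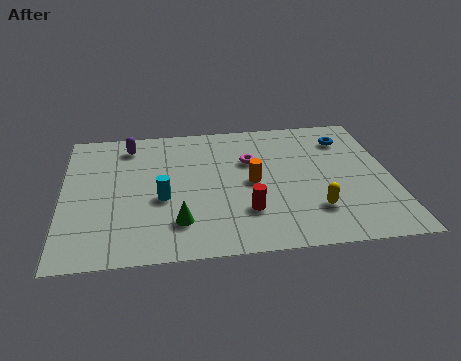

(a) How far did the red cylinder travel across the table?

2.8

From (4.4, 1.6) to (7.0, 2.5), the red cylinder covered √(2.6² + 0.9²) ≈ 2.8 units.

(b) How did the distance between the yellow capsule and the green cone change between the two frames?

+0.9

They were about 4.3 units apart before and 5.2 after — 0.9 units further apart.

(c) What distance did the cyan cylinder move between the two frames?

2.9

The cyan cylinder was near (0.9, 3.9) before and (3.8, 3.7) after, so it travelled √(2.9² + 0.2²) ≈ 2.9 units.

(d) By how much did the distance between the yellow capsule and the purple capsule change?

+0.5

They were about 8.2 units apart before and 8.7 after — 0.5 units further apart.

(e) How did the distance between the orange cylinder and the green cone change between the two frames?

+1.2

Before: roughly 2.5 units apart; after: 3.7. That's 1.2 units further apart.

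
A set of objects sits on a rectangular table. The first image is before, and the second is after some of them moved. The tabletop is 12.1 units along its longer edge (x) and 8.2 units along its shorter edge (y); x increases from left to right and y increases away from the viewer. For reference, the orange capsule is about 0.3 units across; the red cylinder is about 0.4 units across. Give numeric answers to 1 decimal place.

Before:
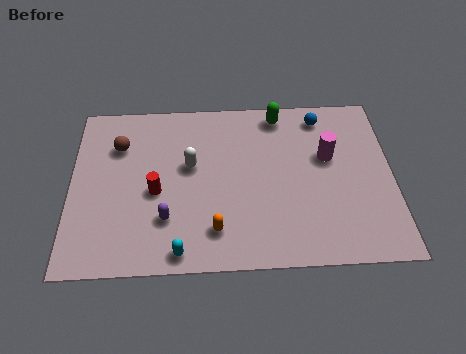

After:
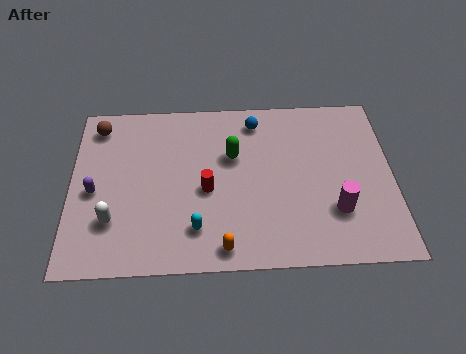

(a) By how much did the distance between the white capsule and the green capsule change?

+1.2

Before: roughly 4.2 units apart; after: 5.4. That's 1.2 units further apart.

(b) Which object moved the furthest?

the white capsule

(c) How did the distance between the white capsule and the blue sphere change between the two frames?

+1.6

The distance was about 5.5 in the first image and 7.1 in the second, so they moved 1.6 units further apart.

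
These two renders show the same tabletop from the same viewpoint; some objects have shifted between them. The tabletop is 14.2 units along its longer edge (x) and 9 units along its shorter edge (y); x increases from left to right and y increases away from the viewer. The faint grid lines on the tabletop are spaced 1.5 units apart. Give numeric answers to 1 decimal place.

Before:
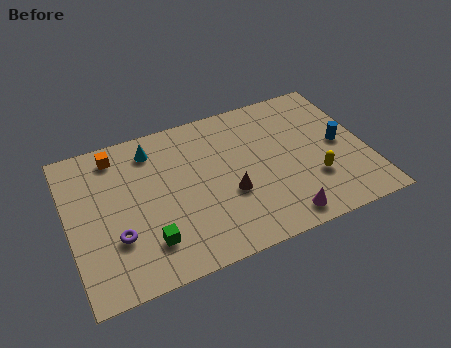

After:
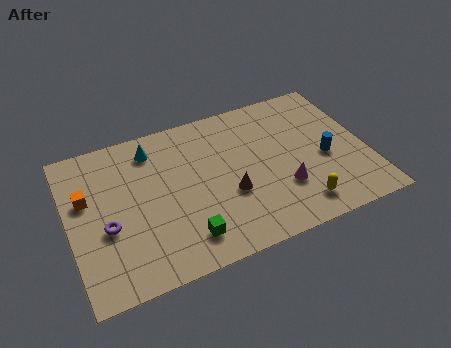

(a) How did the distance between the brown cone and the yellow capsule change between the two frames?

-0.4

Before: roughly 4.0 units apart; after: 3.6. That's 0.4 units closer together.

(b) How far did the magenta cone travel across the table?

1.7

The magenta cone was near (9.7, 1.1) before and (10.0, 2.8) after, so it travelled √(0.3² + 1.7²) ≈ 1.7 units.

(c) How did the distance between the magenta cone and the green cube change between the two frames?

-1.4

They were about 6.3 units apart before and 4.9 after — 1.4 units closer together.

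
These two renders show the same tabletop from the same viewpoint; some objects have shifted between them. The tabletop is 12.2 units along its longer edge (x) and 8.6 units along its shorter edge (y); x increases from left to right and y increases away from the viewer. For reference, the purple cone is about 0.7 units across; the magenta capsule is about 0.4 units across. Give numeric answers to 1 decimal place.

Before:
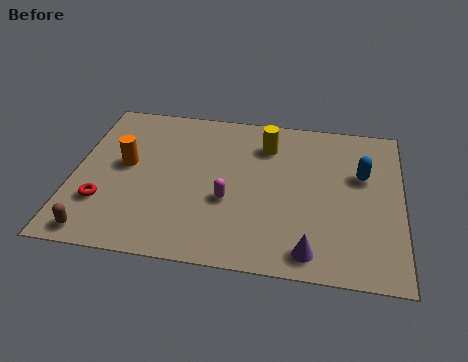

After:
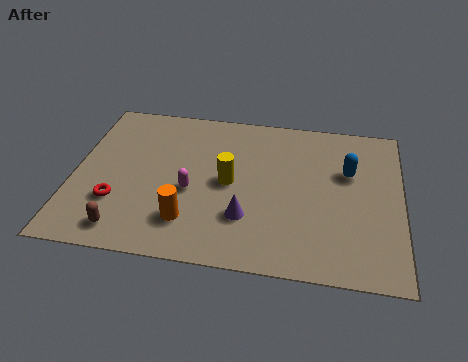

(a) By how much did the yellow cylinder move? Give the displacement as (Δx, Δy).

(-1.3, -2.3)

The yellow cylinder started near (7.1, 6.6) and ended near (5.8, 4.3).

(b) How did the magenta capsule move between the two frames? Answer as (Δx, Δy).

(-1.4, 0.3)

The magenta capsule started near (5.8, 3.3) and ended near (4.4, 3.6).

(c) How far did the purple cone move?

2.8

The purple cone was near (8.9, 1.1) before and (6.5, 2.5) after, so it travelled √(2.4² + 1.4²) ≈ 2.8 units.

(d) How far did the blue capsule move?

0.5

The blue capsule moved from about (10.7, 5.4) to (10.2, 5.5), a distance of √(0.5² + 0.1²) ≈ 0.5.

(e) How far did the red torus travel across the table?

0.5

The red torus was near (1.2, 2.5) before and (1.7, 2.6) after, so it travelled √(0.5² + 0.1²) ≈ 0.5 units.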